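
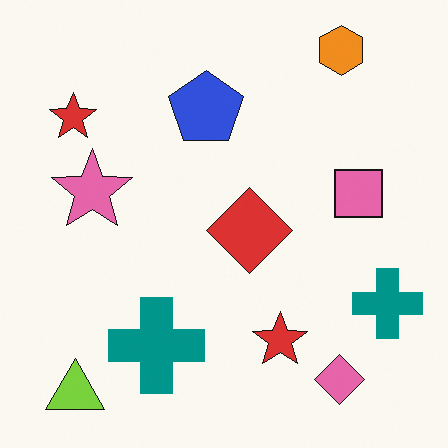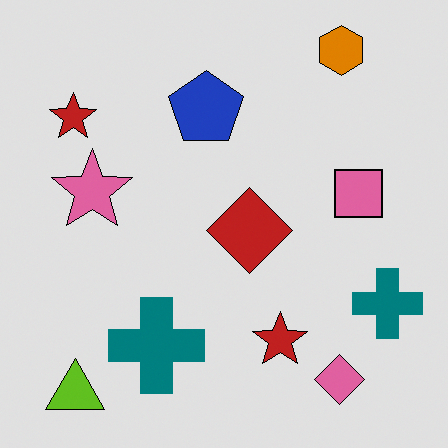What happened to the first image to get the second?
The transformation is: moderately posterized.

Each flat color has snapped to a coarser quantized level — most visibly, the near-white background has dropped to a flat grey.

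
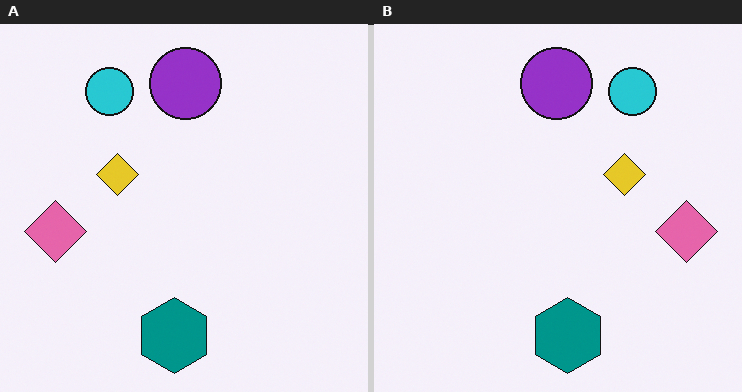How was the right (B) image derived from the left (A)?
The transformation is: flipped horizontally (left ↔ right).

The pink diamond is in the left of the left (A) image and the right of the right (B) — shapes on opposite sides of the vertical midline have swapped in a mirror flip.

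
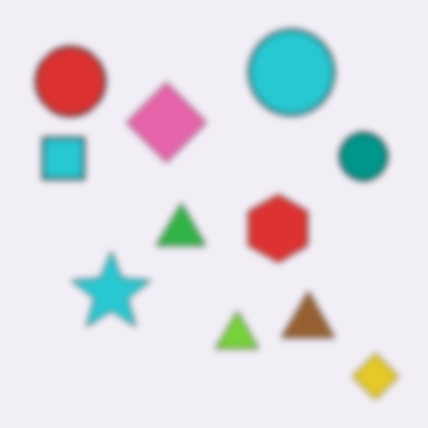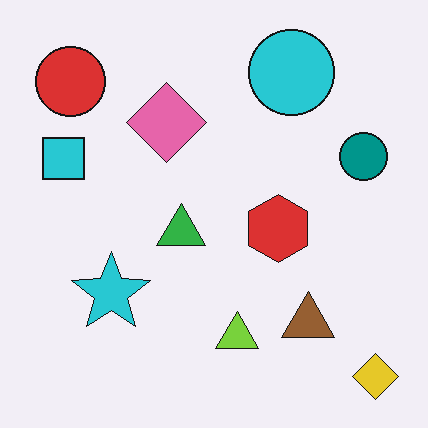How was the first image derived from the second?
This is the original image noticeably gaussian-blurred.

Shape edges and outlines are uniformly softened across the whole image.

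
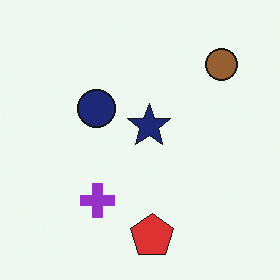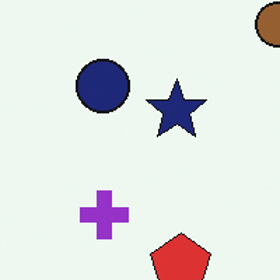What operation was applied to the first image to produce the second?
This is the original image cropped slightly and scaled back up.

The visible shapes are larger and the field of view is narrower; shapes near the original edges may be partly or wholly outside the frame — a crop-and-rescale.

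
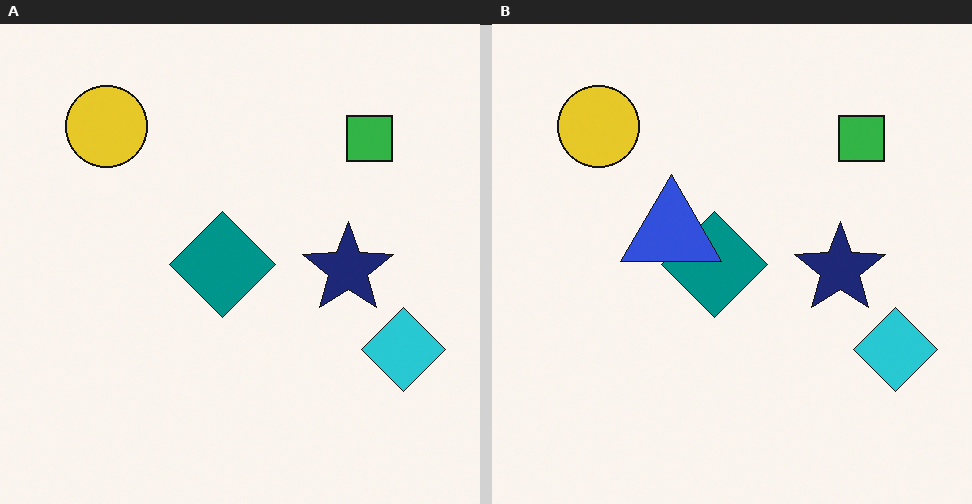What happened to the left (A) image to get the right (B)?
This is the original image overlaid with an additional blue triangle.

A blue triangle appears in the right (B) image that is absent from the left (A).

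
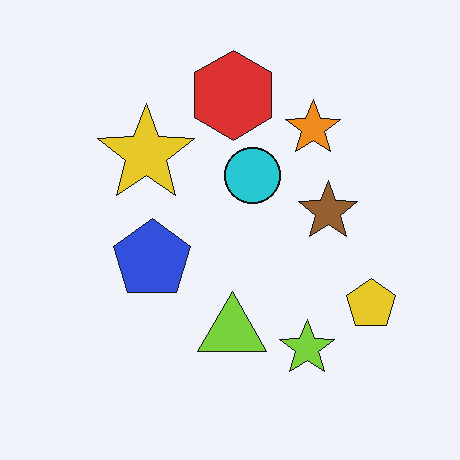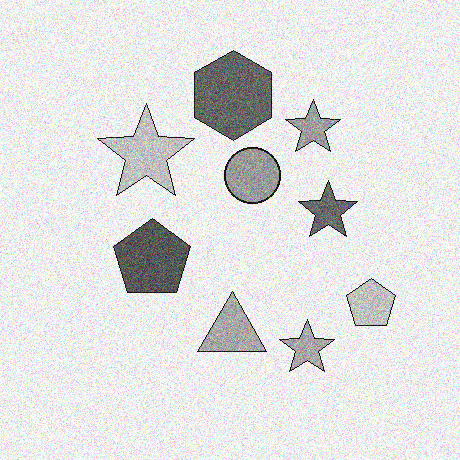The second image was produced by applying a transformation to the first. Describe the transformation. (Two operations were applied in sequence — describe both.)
The second image is the first converted to grayscale, then degraded with visible gaussian noise.

All color is removed — every shape is now a shade of grey. Random speckle covers the whole image, including the flat background.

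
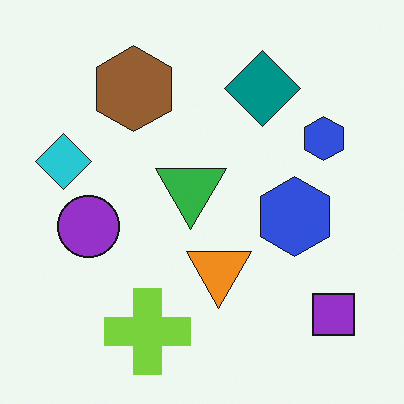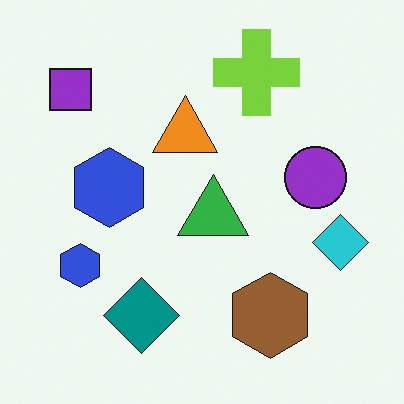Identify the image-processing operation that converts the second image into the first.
The first image is the second rotated 180°.

The purple square sits in the top-left of the second image and the bottom-right of the first — consistent with a whole-image 180° rotation.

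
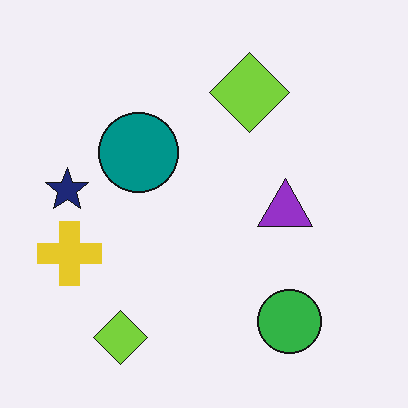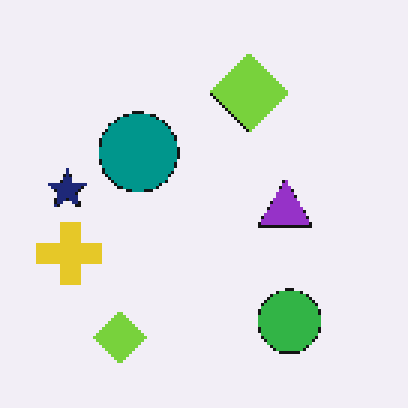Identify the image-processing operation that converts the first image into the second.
It was lightly pixelated (a mild mosaic effect).

Shapes are reduced to large square blocks; fine edges and outlines are lost — a downscale-then-upscale (mosaic) effect.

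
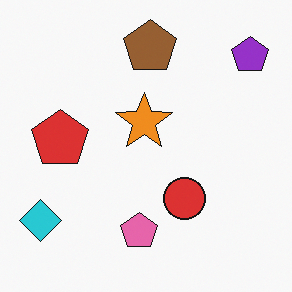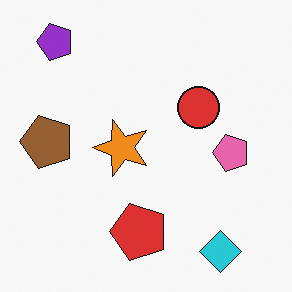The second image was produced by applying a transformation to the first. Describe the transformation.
Rotated 90° counter-clockwise.

The purple pentagon sits in the top-right of the first image and the top-left of the second — consistent with a whole-image 90° counter-clockwise rotation.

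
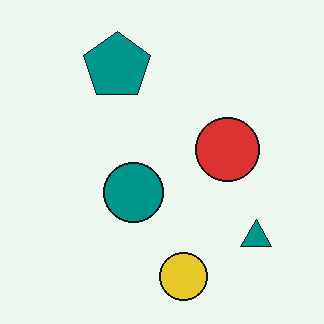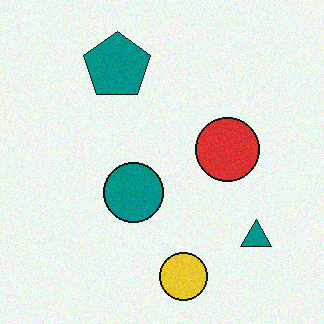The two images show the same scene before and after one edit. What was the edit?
This is the original image degraded with light additive noise.

Random speckle covers the whole image, including the flat background.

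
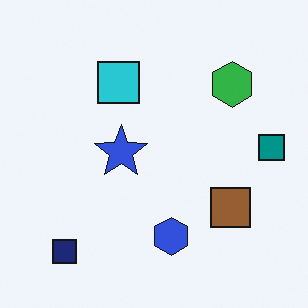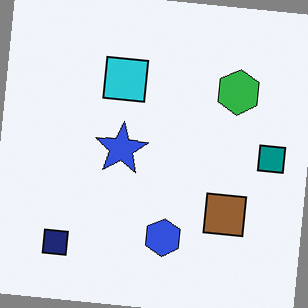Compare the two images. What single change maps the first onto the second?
It was rotated clockwise by a few degrees.

Every shape is tilted by the same angle and the image corners show triangular fill wedges — a whole-image rotation by a non-right angle.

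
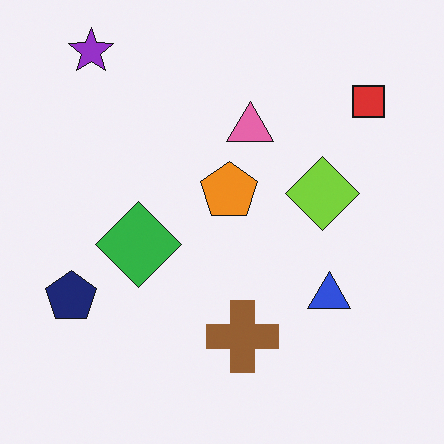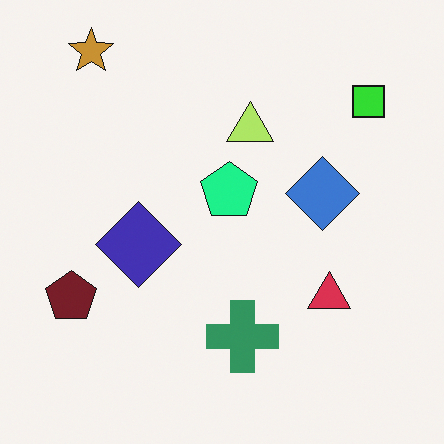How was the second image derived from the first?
The second image is the first hue-shifted by a moderate amount.

Every shape's color has rotated by the same amount around the hue wheel — a uniform hue shift.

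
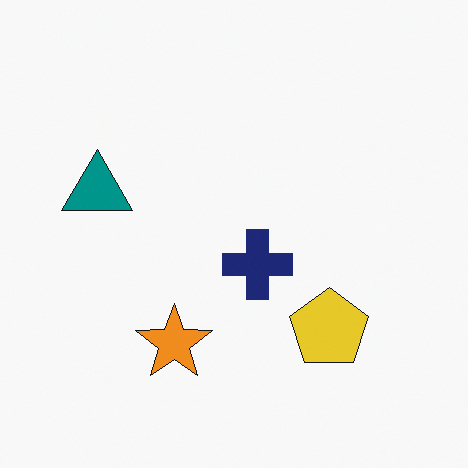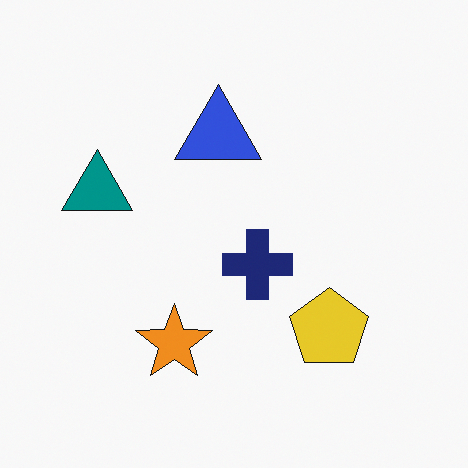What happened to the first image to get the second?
Overlaid with an additional blue triangle.

A blue triangle appears in the second image that is absent from the first.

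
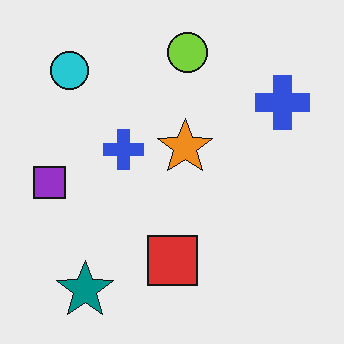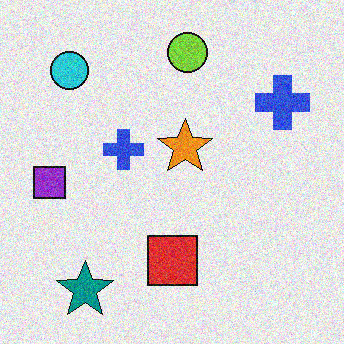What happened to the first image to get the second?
The second image is the first degraded with moderate additive noise.

Random speckle covers the whole image, including the flat background.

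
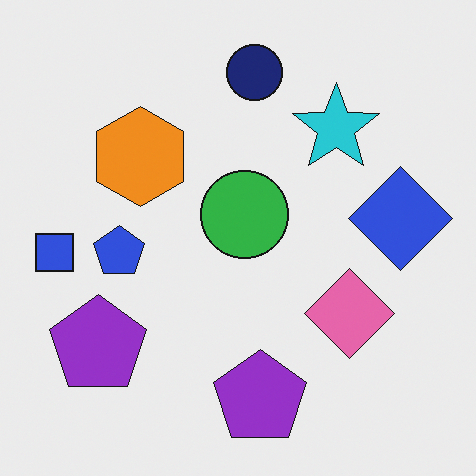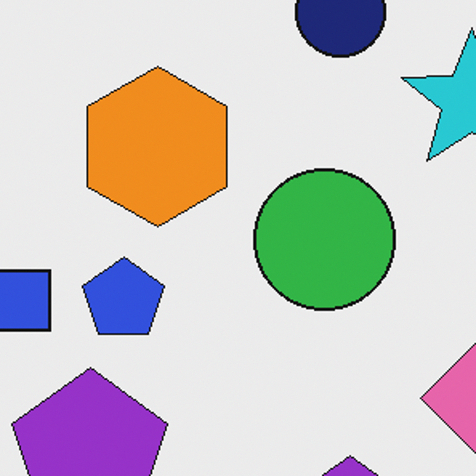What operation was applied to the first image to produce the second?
The second image is the first cropped to a modestly smaller region and rescaled.

The visible shapes are larger and the field of view is narrower; shapes near the original edges may be partly or wholly outside the frame — a crop-and-rescale.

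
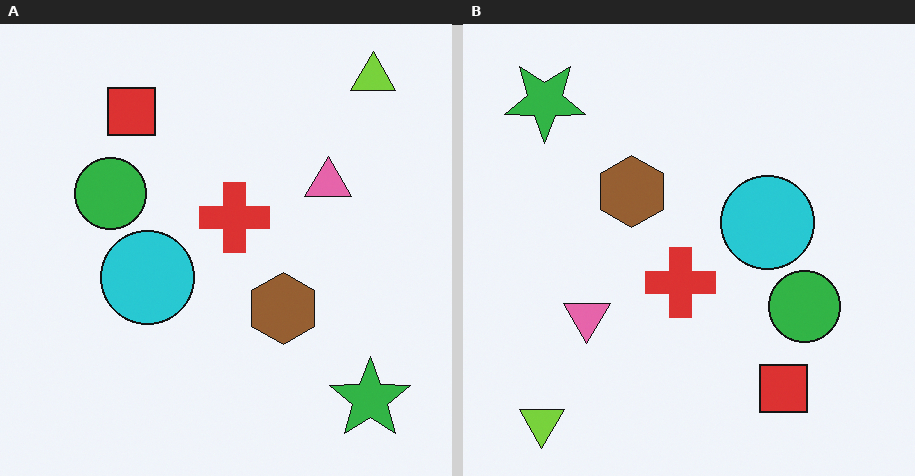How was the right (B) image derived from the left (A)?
The image was rotated 180°.

The lime triangle sits in the top-right of the left (A) image and the bottom-left of the right (B) — consistent with a whole-image 180° rotation.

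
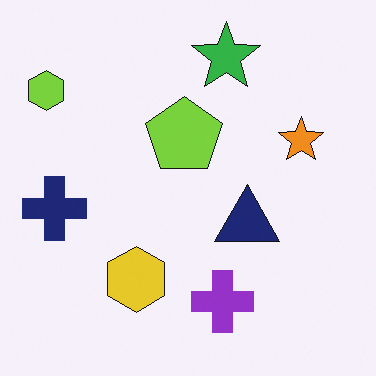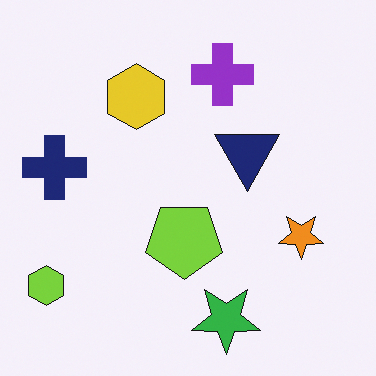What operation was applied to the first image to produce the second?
The transformation is: flipped vertically (top ↔ bottom).

The green star is in the top of the first image and the bottom of the second — shapes on opposite sides of the horizontal midline have swapped in a mirror flip.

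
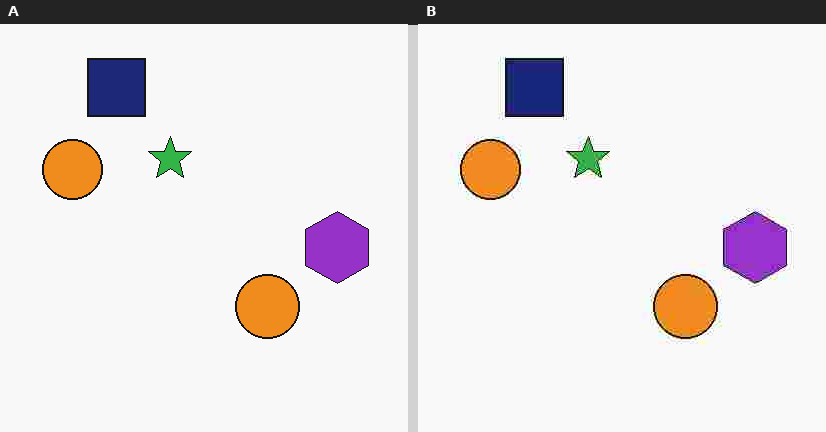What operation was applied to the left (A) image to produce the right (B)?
This is the original image degraded with heavy JPEG compression.

Blocky 8×8 compression artifacts appear around shape edges and the flat background shows ringing — characteristic JPEG degradation.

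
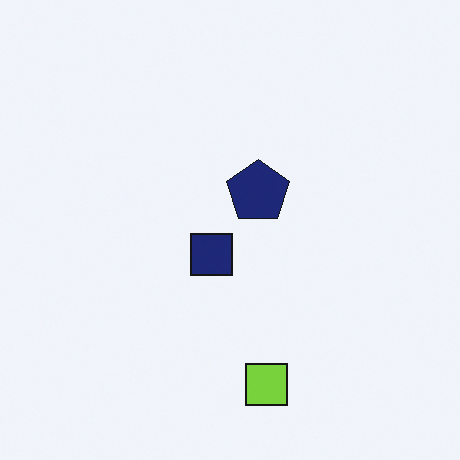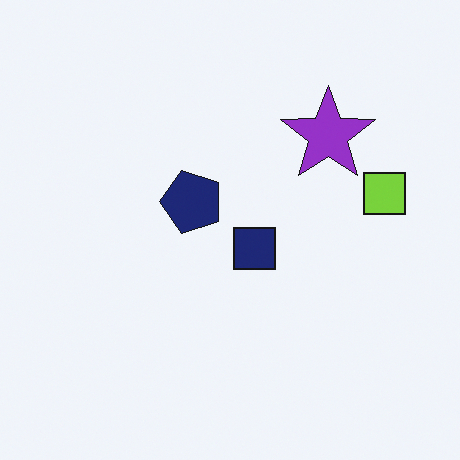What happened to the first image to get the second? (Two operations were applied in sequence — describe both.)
The transformation is: rotated 90° counter-clockwise, then overlaid with an additional purple star.

The lime square sits in the bottom of the first image and the right of the second — consistent with a whole-image 90° counter-clockwise rotation. A purple star appears in the second image that is absent from the first.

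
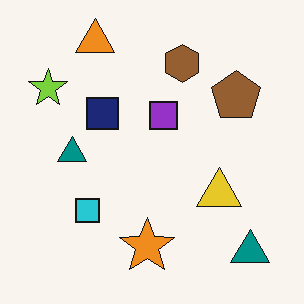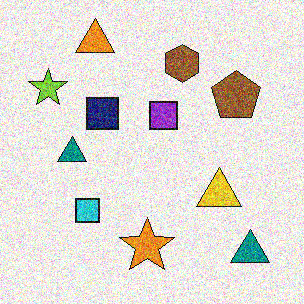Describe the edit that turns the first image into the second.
The image was degraded with heavy additive noise.

Random speckle covers the whole image, including the flat background.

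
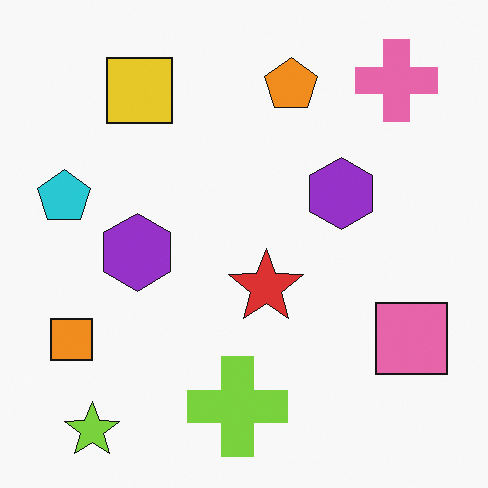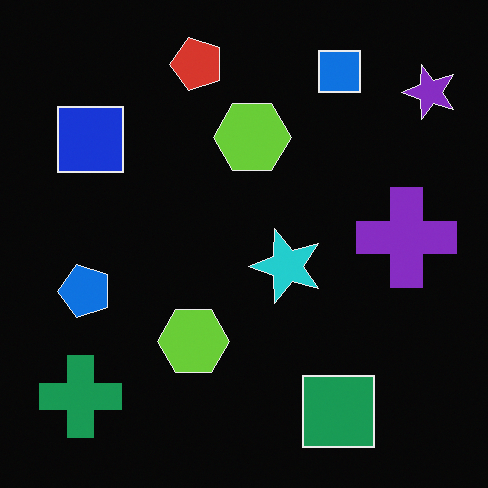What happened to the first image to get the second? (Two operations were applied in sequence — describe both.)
Transposed (reflected across the top-left ↔ bottom-right diagonal), then color-inverted (negative).

Shapes have swapped their row and column positions — what was in the top-right is now in the bottom-left — a diagonal reflection. The light background has become dark and every shape's color is its complement — a photographic negative.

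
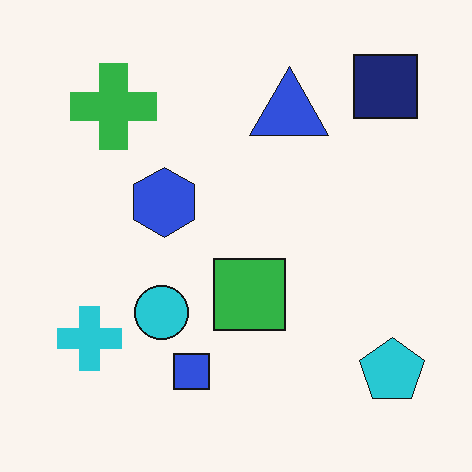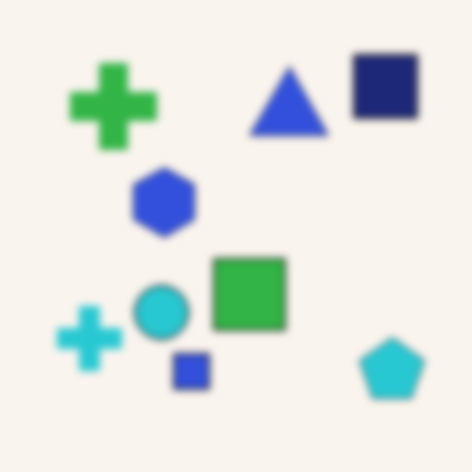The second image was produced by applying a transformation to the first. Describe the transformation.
This is the original image moderately blurred.

Shape edges and outlines are uniformly softened across the whole image.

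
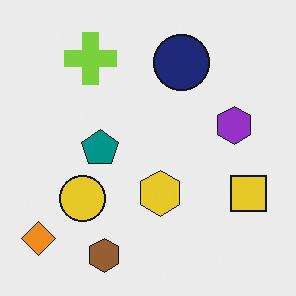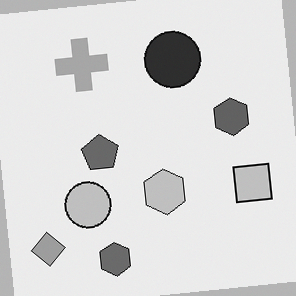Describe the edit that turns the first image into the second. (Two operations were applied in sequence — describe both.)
This is the original image rotated counter-clockwise by a slight angle, then converted to grayscale.

Every shape is tilted by the same angle and the image corners show triangular fill wedges — a whole-image rotation by a non-right angle. All color is removed — every shape is now a shade of grey.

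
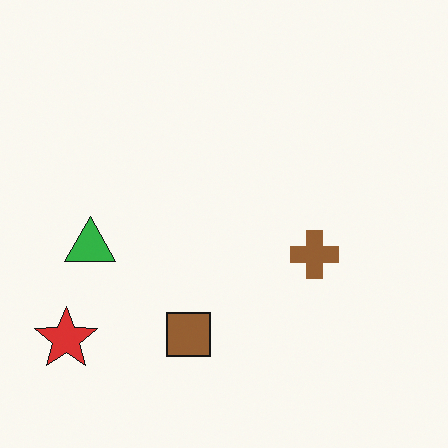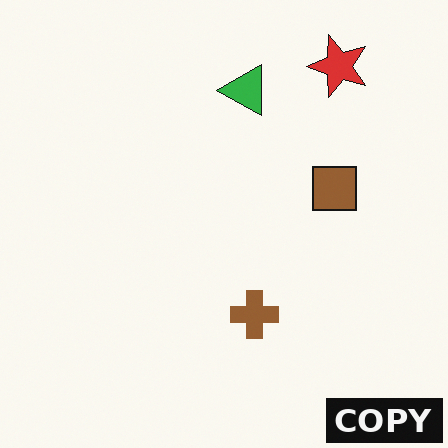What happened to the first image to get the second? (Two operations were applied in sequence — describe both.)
The transformation is: transposed (reflected across the top-left ↔ bottom-right diagonal), then watermarked with the text "COPY" in the lower-right corner.

Shapes have swapped their row and column positions — what was in the top-right is now in the bottom-left — a diagonal reflection. A dark label reading "COPY" appears in the lower-right corner.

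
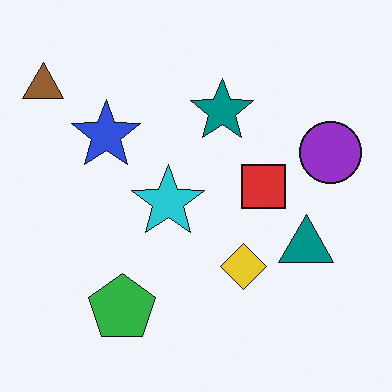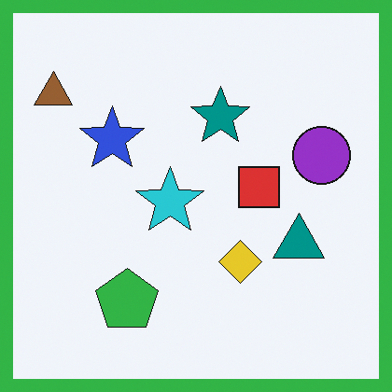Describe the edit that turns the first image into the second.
The transformation is: framed with a green border.

A solid green frame runs around the edge of the second image, with the content slightly shrunk inside it.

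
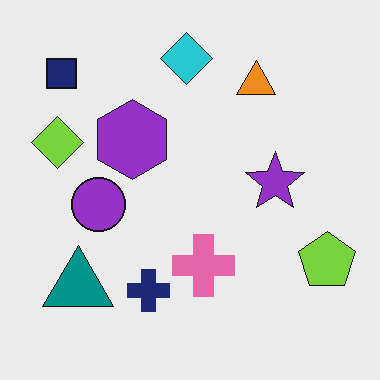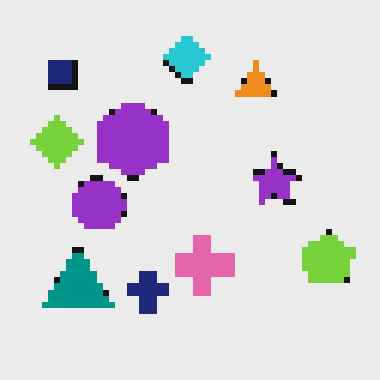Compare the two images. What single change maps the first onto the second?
This is the original image pixelated into visible square blocks.

Shapes are reduced to large square blocks; fine edges and outlines are lost — a downscale-then-upscale (mosaic) effect.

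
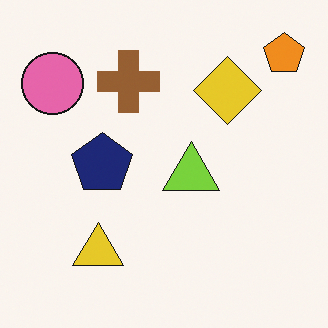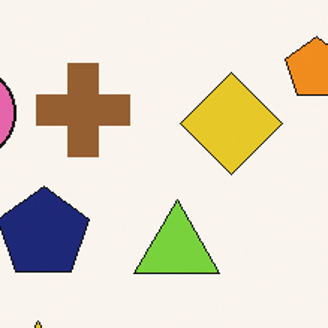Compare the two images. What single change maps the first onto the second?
The transformation is: cropped slightly and scaled back up.

The visible shapes are larger and the field of view is narrower; shapes near the original edges may be partly or wholly outside the frame — a crop-and-rescale.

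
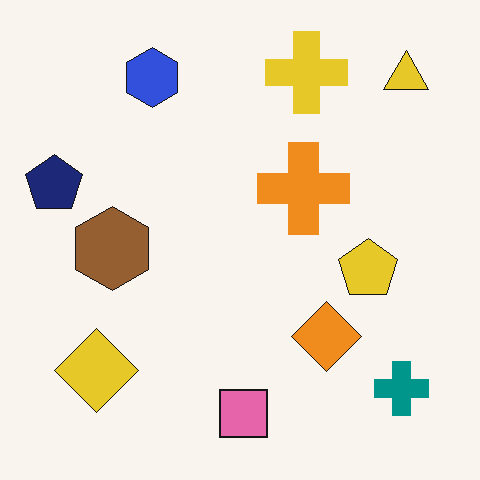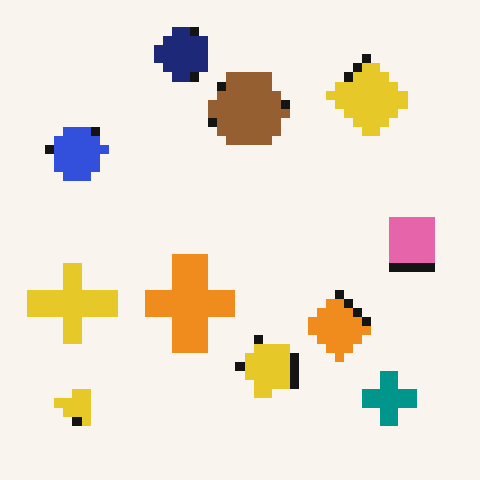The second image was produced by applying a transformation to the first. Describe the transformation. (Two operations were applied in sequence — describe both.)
It was transposed (reflected across the top-left ↔ bottom-right diagonal), then coarsely pixelated.

Shapes have swapped their row and column positions — what was in the top-right is now in the bottom-left — a diagonal reflection. Shapes are reduced to large square blocks; fine edges and outlines are lost — a downscale-then-upscale (mosaic) effect.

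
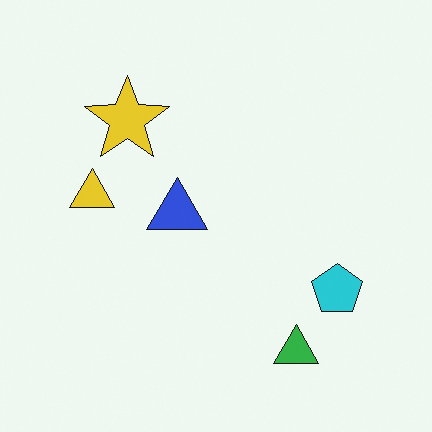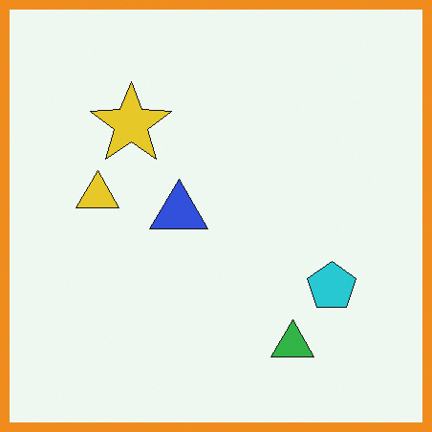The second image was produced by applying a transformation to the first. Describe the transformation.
The transformation is: framed with a orange border.

A solid orange frame runs around the edge of the second image, with the content slightly shrunk inside it.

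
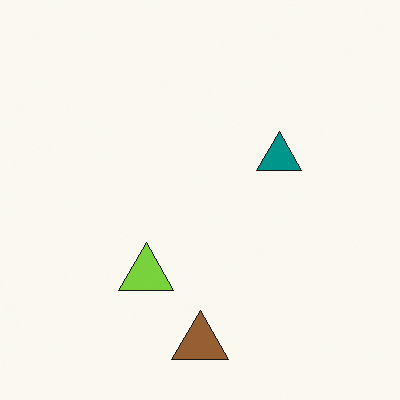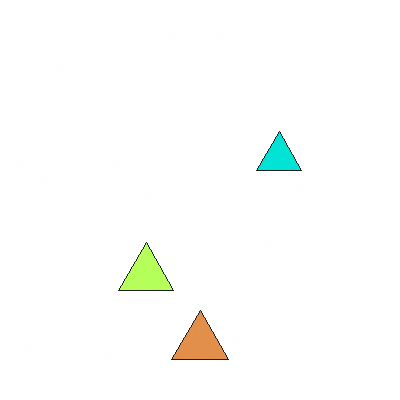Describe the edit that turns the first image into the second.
Brightened a lot.

Every pixel — background and shapes alike — is uniformly brightened.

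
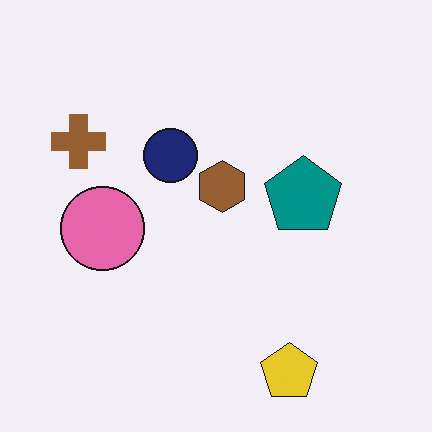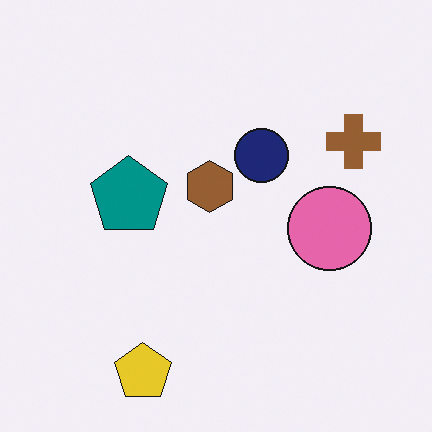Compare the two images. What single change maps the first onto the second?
It was flipped horizontally (left ↔ right).

The brown cross is in the top-left of the first image and the top-right of the second — shapes on opposite sides of the vertical midline have swapped in a mirror flip.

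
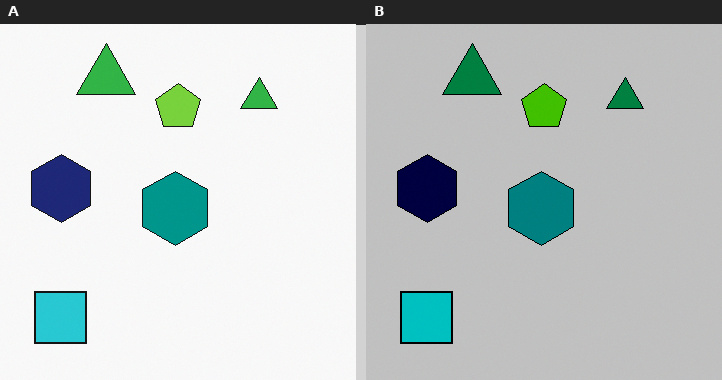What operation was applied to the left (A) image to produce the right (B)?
The right (B) image is the left (A) aggressively posterized.

Each flat color has snapped to a coarser quantized level — most visibly, the near-white background has dropped to a flat grey.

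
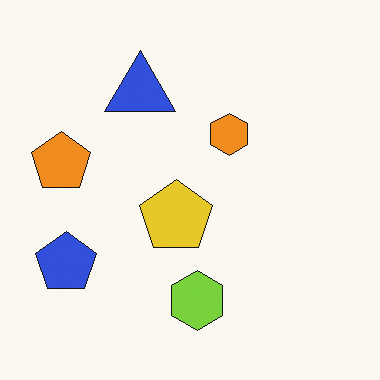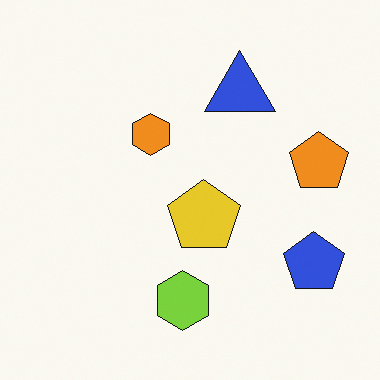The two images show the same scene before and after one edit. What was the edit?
The transformation is: flipped horizontally (left ↔ right).

The orange pentagon is in the left of the first image and the right of the second — shapes on opposite sides of the vertical midline have swapped in a mirror flip.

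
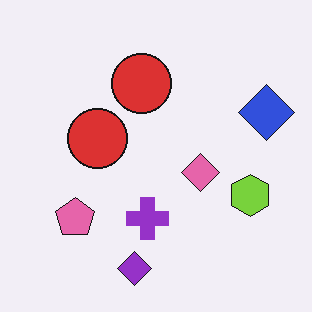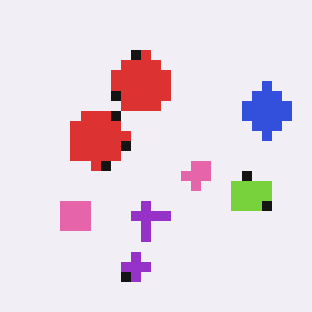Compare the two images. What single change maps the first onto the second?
The image was heavily pixelated into large blocks.

Shapes are reduced to large square blocks; fine edges and outlines are lost — a downscale-then-upscale (mosaic) effect.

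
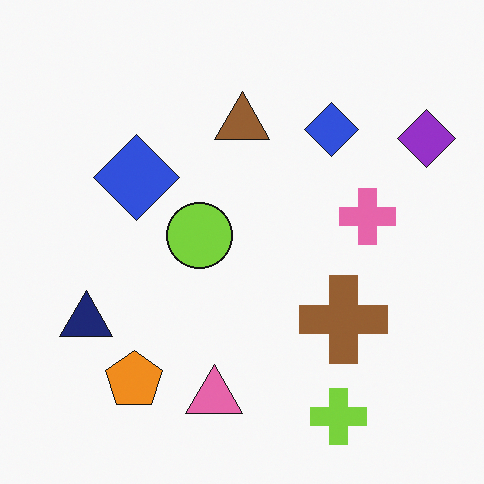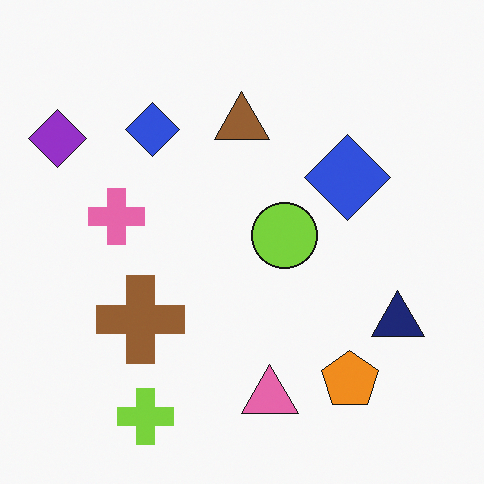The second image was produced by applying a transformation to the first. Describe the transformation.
The image was flipped horizontally (left ↔ right).

The purple diamond is in the top-right of the first image and the top-left of the second — shapes on opposite sides of the vertical midline have swapped in a mirror flip.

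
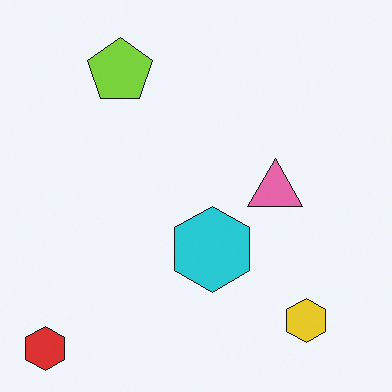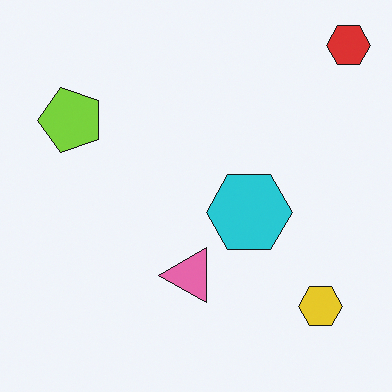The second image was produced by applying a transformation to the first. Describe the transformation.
Transposed (reflected across the top-left ↔ bottom-right diagonal).

Shapes have swapped their row and column positions — what was in the top-right is now in the bottom-left — a diagonal reflection.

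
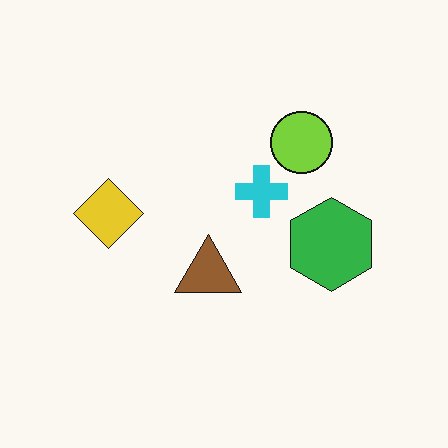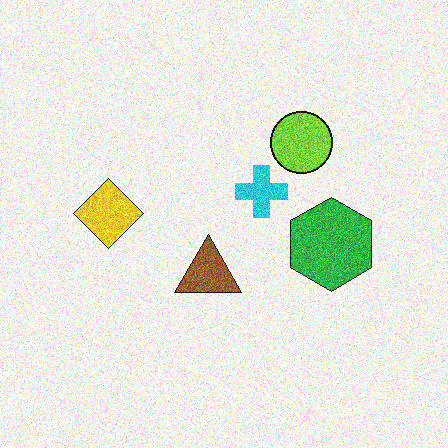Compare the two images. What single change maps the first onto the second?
The second image is the first degraded with visible gaussian noise.

Random speckle covers the whole image, including the flat background.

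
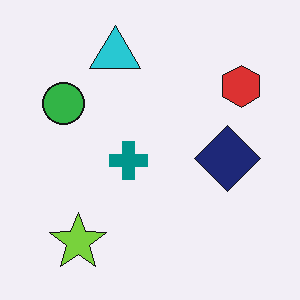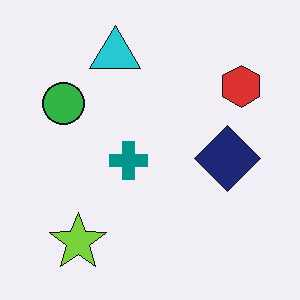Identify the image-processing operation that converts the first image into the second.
This is the original image JPEG-compressed with visible artifacts.

Blocky 8×8 compression artifacts appear around shape edges and the flat background shows ringing — characteristic JPEG degradation.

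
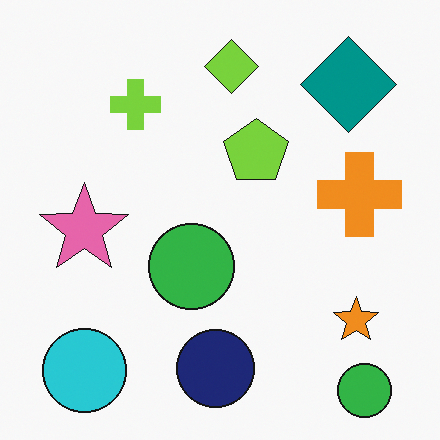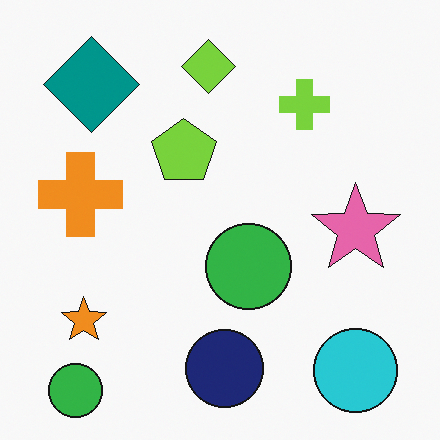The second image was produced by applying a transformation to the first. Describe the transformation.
Flipped horizontally (left ↔ right).

The orange cross is in the right of the first image and the left of the second — shapes on opposite sides of the vertical midline have swapped in a mirror flip.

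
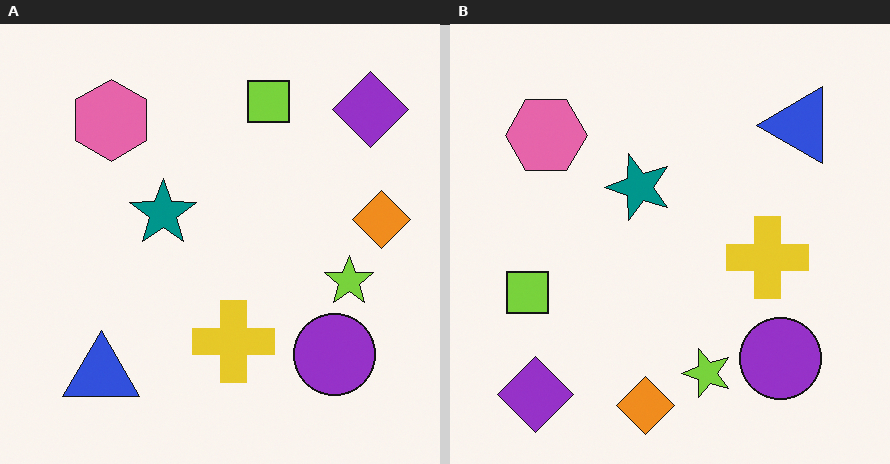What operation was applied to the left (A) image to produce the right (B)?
Transposed (reflected across the top-left ↔ bottom-right diagonal).

Shapes have swapped their row and column positions — what was in the top-right is now in the bottom-left — a diagonal reflection.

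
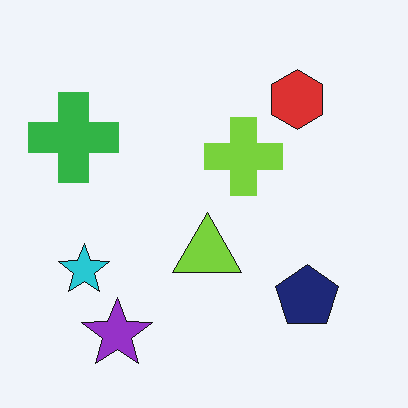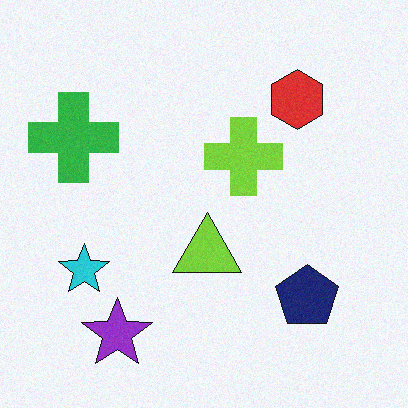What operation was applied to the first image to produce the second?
The image was degraded with a light layer of grain.

Random speckle covers the whole image, including the flat background.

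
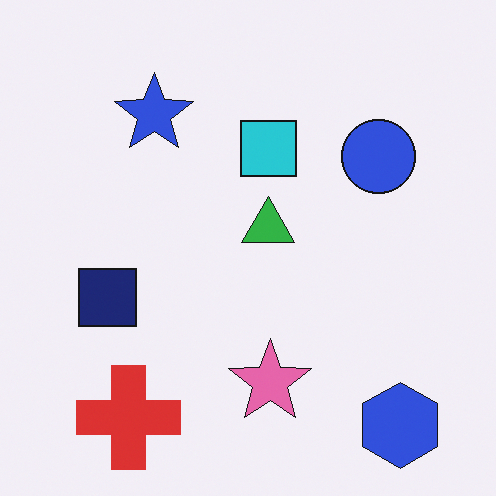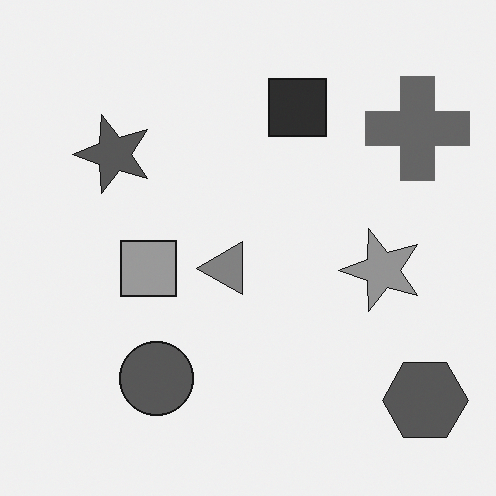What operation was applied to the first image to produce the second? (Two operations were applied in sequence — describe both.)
It was transposed (reflected across the top-left ↔ bottom-right diagonal), then converted to grayscale.

Shapes have swapped their row and column positions — what was in the top-right is now in the bottom-left — a diagonal reflection. All color is removed — every shape is now a shade of grey.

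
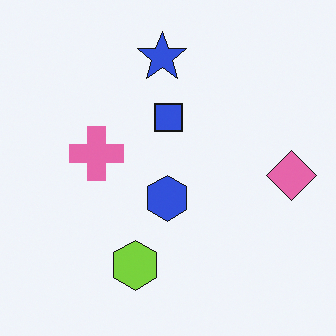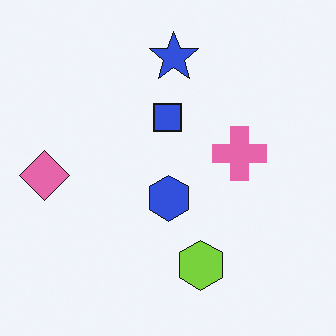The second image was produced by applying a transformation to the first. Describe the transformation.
Flipped horizontally (left ↔ right).

The pink diamond is in the right of the first image and the left of the second — shapes on opposite sides of the vertical midline have swapped in a mirror flip.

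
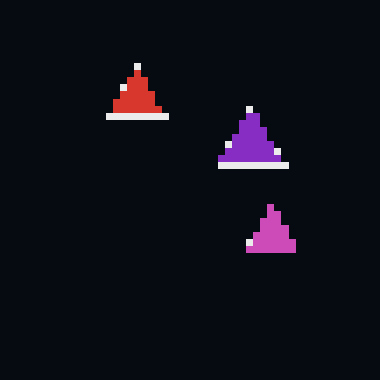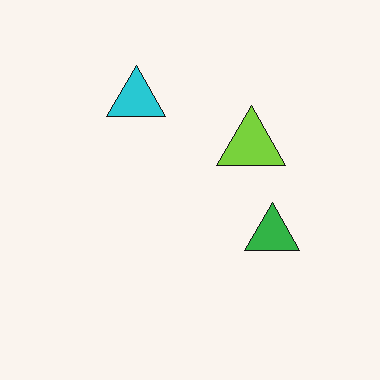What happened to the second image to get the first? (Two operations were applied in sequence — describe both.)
The transformation is: moderately pixelated, then color-inverted (negative).

Shapes are reduced to large square blocks; fine edges and outlines are lost — a downscale-then-upscale (mosaic) effect. The light background has become dark and every shape's color is its complement — a photographic negative.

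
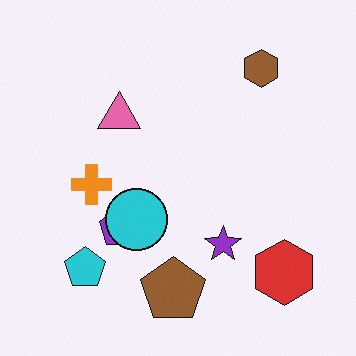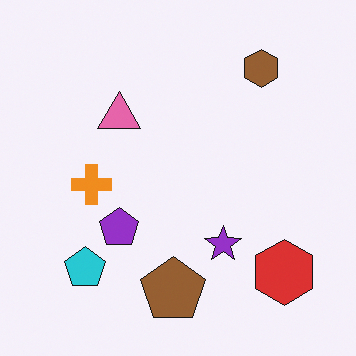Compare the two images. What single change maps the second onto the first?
It was overlaid with an additional cyan circle.

A cyan circle appears in the first image that is absent from the second.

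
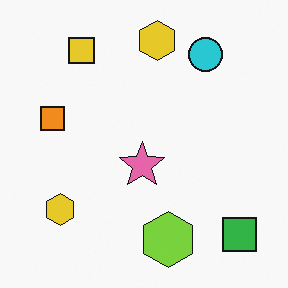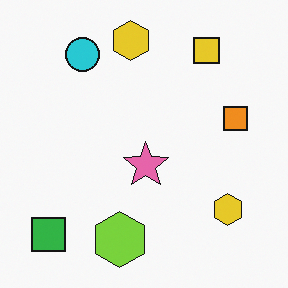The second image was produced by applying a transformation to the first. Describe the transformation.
The image was flipped horizontally (left ↔ right).

The green square is in the bottom-right of the first image and the bottom-left of the second — shapes on opposite sides of the vertical midline have swapped in a mirror flip.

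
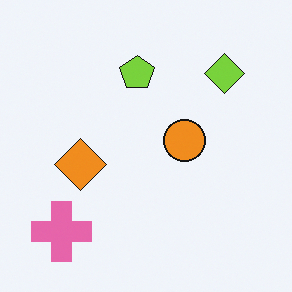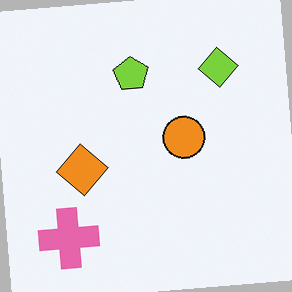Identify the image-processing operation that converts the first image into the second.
This is the original image rotated counter-clockwise by a few degrees.

Every shape is tilted by the same angle and the image corners show triangular fill wedges — a whole-image rotation by a non-right angle.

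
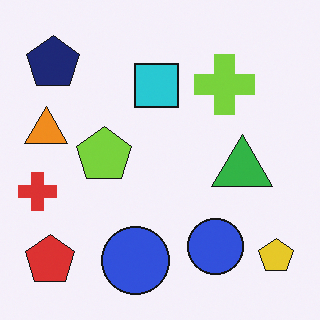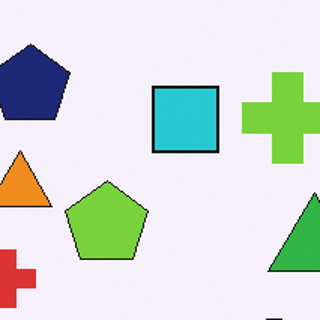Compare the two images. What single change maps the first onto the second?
The second image is the first cropped slightly and scaled back up.

The visible shapes are larger and the field of view is narrower; shapes near the original edges may be partly or wholly outside the frame — a crop-and-rescale.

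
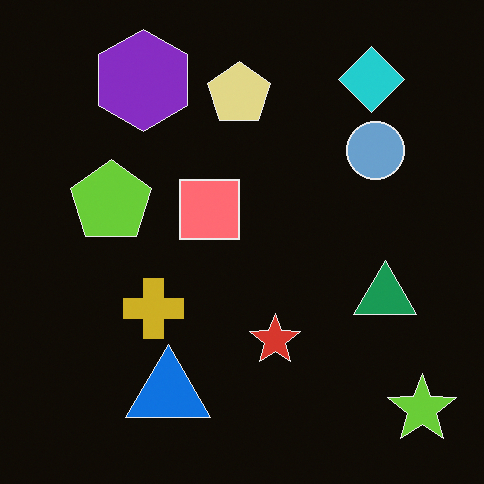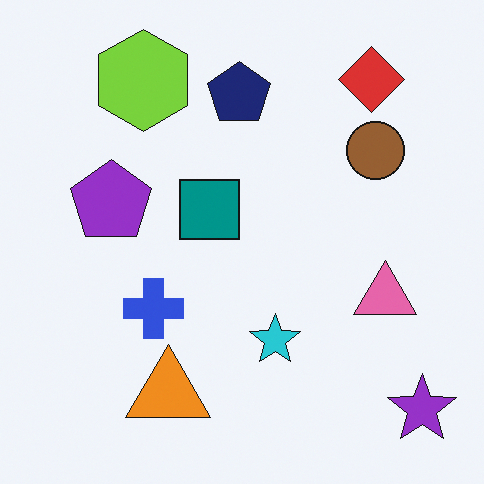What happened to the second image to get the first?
The transformation is: color-inverted (negative).

The light background has become dark and every shape's color is its complement — a photographic negative.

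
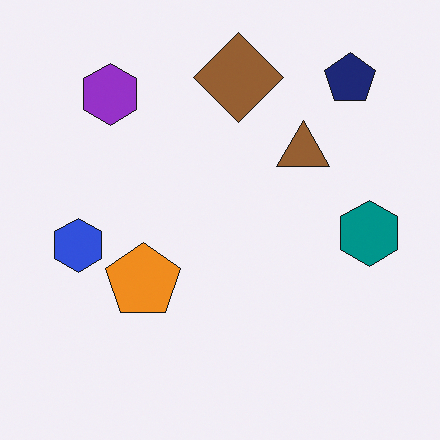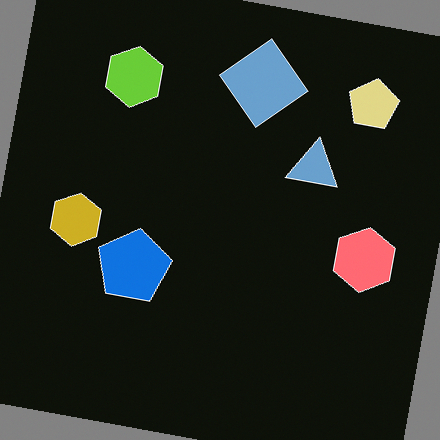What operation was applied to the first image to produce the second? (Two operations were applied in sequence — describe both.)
This is the original image color-inverted (negative), then rotated clockwise by a slight angle.

The light background has become dark and every shape's color is its complement — a photographic negative. Every shape is tilted by the same angle and the image corners show triangular fill wedges — a whole-image rotation by a non-right angle.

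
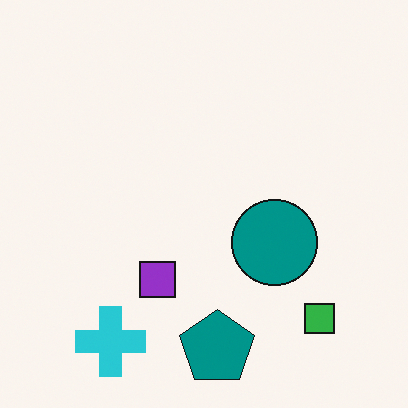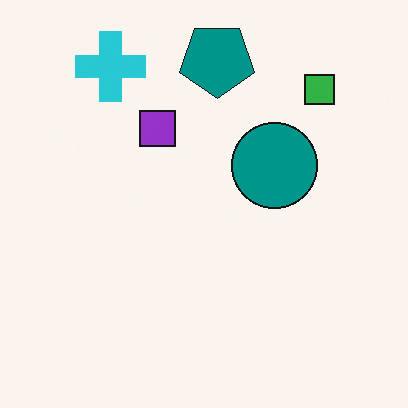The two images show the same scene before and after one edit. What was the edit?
The transformation is: flipped vertically (top ↔ bottom).

The teal pentagon is in the bottom of the first image and the top of the second — shapes on opposite sides of the horizontal midline have swapped in a mirror flip.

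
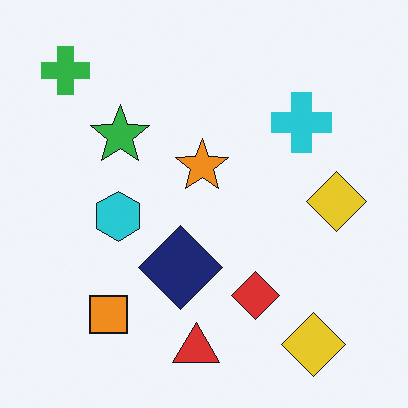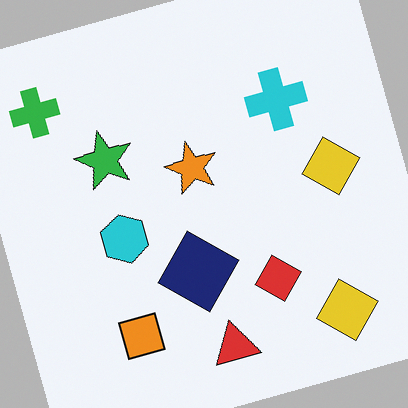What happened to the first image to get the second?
The image was rotated counter-clockwise by a moderate amount.

Every shape is tilted by the same angle and the image corners show triangular fill wedges — a whole-image rotation by a non-right angle.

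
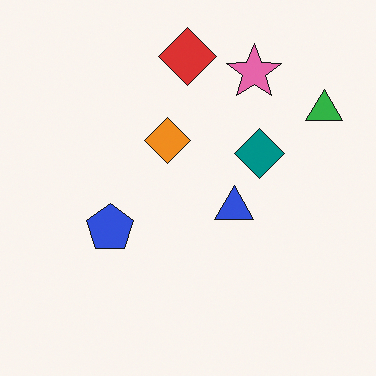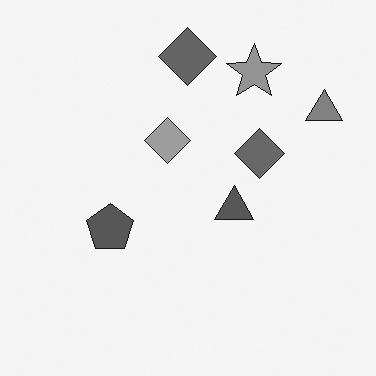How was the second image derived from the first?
Converted to grayscale.

All color is removed — every shape is now a shade of grey.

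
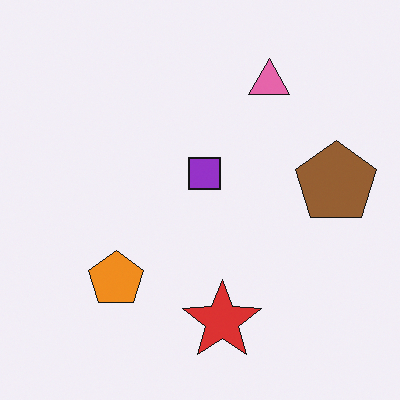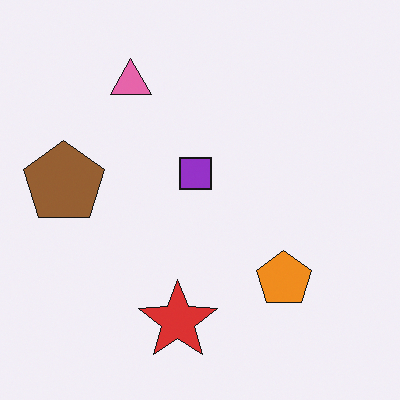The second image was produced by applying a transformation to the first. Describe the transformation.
Flipped horizontally (left ↔ right).

The brown pentagon is in the right of the first image and the left of the second — shapes on opposite sides of the vertical midline have swapped in a mirror flip.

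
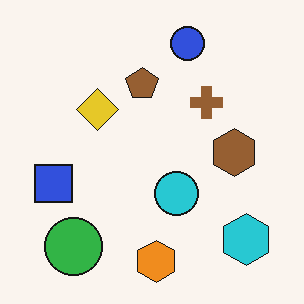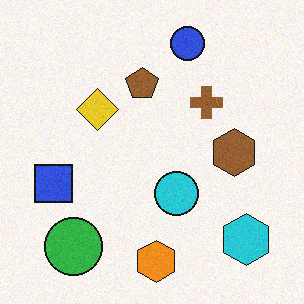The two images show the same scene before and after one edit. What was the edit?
The image was degraded with light additive noise.

Random speckle covers the whole image, including the flat background.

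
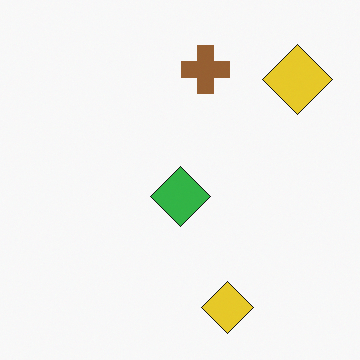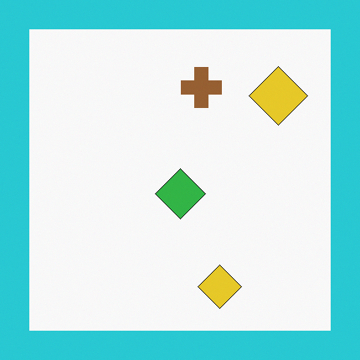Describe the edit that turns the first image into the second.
The image was framed with a cyan border.

A solid cyan frame runs around the edge of the second image, with the content slightly shrunk inside it.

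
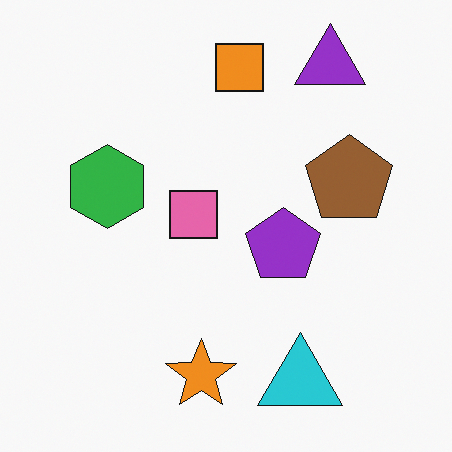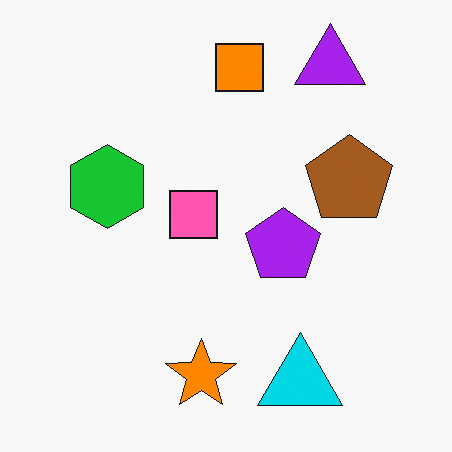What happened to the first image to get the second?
This is the original image slightly oversaturated.

All colors are more vivid — a global saturation change.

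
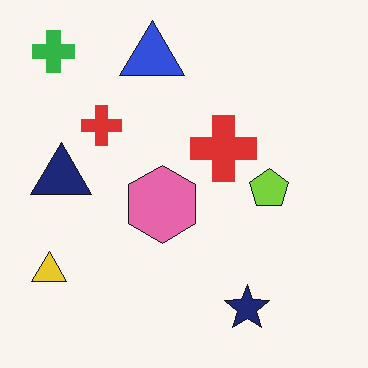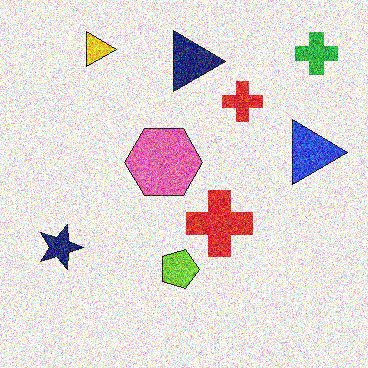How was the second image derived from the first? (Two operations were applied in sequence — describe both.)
Rotated 90° clockwise, then degraded with heavy additive noise.

The green cross sits in the top-left of the first image and the top-right of the second — consistent with a whole-image 90° clockwise rotation. Random speckle covers the whole image, including the flat background.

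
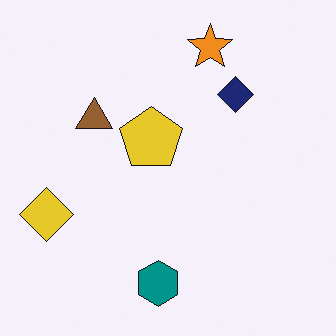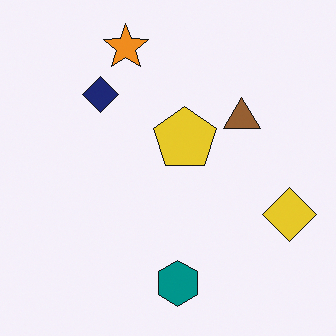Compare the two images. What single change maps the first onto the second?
The image was flipped horizontally (left ↔ right).

The yellow diamond is in the left of the first image and the right of the second — shapes on opposite sides of the vertical midline have swapped in a mirror flip.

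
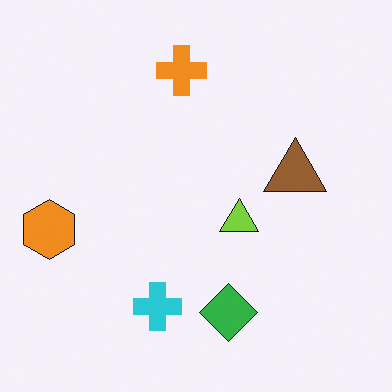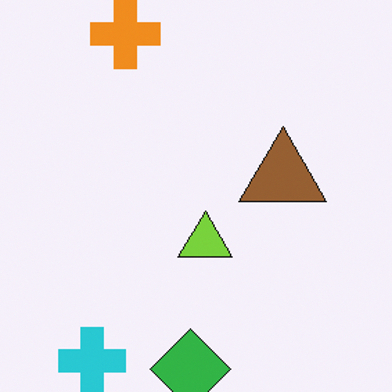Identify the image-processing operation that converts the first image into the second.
Cropped to a modestly smaller region and rescaled.

The visible shapes are larger and the field of view is narrower; shapes near the original edges may be partly or wholly outside the frame — a crop-and-rescale.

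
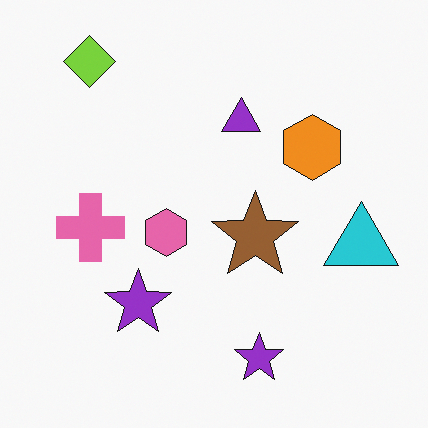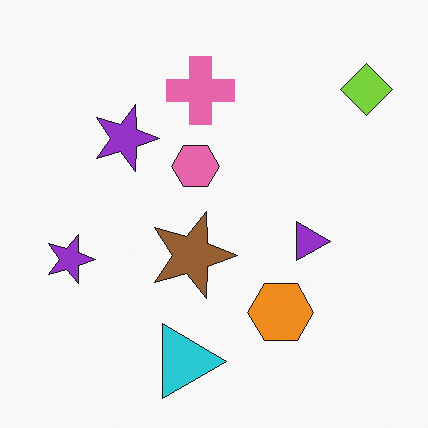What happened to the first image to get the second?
The second image is the first rotated 90° clockwise.

The lime diamond sits in the top-left of the first image and the top-right of the second — consistent with a whole-image 90° clockwise rotation.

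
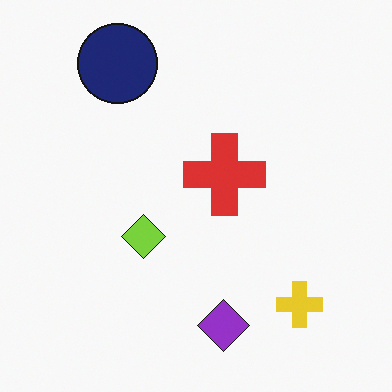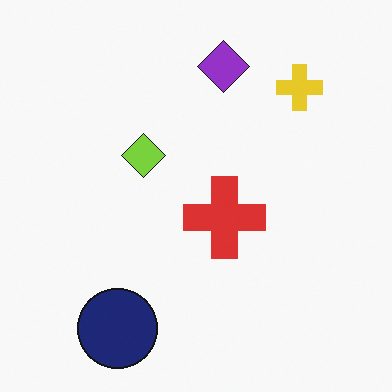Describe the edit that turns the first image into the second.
It was flipped vertically (top ↔ bottom).

The navy circle is in the top-left of the first image and the bottom-left of the second — shapes on opposite sides of the horizontal midline have swapped in a mirror flip.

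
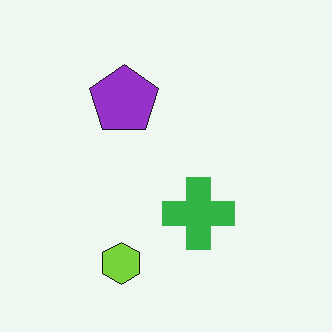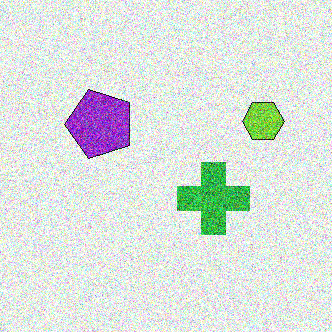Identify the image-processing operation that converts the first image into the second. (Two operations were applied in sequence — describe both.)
The image was degraded with strong gaussian noise, then transposed (reflected across the top-left ↔ bottom-right diagonal).

Random speckle covers the whole image, including the flat background. Shapes have swapped their row and column positions — what was in the top-right is now in the bottom-left — a diagonal reflection.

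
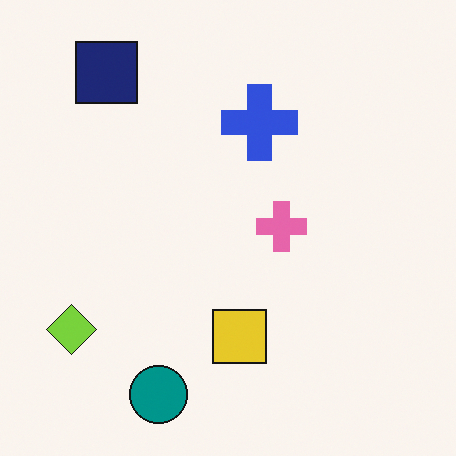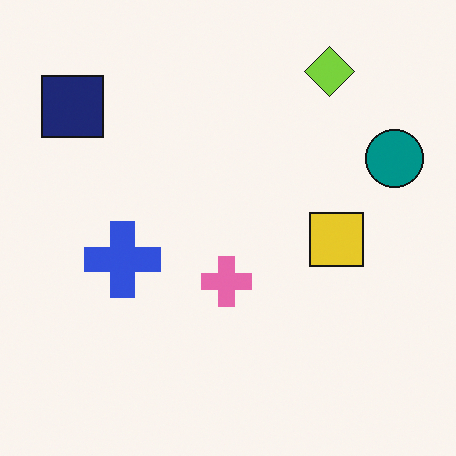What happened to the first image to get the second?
It was transposed (reflected across the top-left ↔ bottom-right diagonal).

Shapes have swapped their row and column positions — what was in the top-right is now in the bottom-left — a diagonal reflection.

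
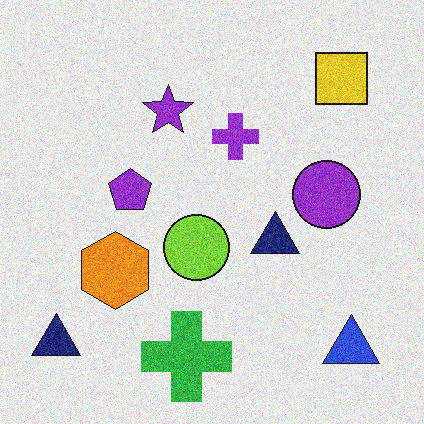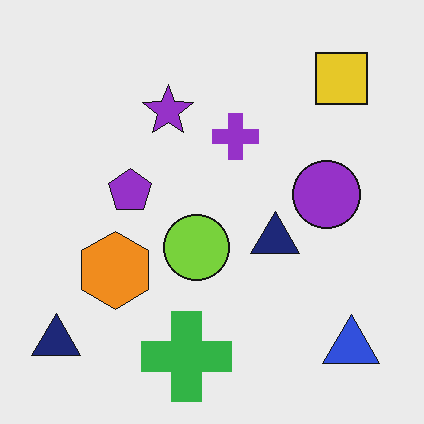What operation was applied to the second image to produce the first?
The image was degraded with moderate additive noise.

Random speckle covers the whole image, including the flat background.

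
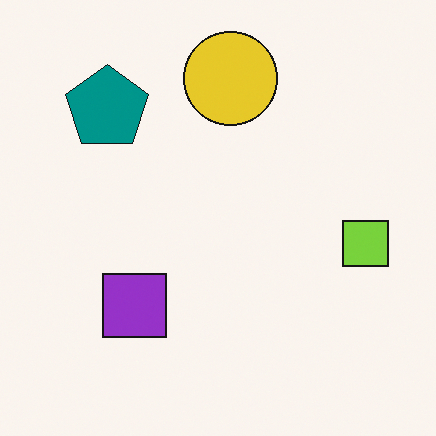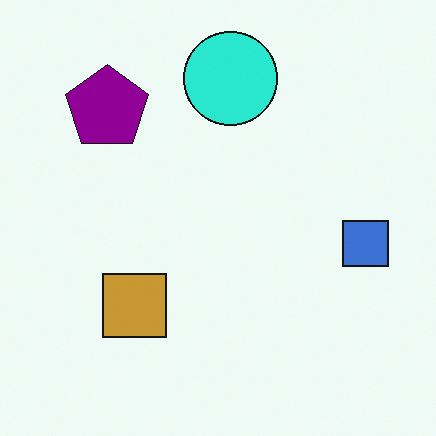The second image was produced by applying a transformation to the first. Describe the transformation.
This is the original image hue-shifted through roughly a third of the color wheel.

Every shape's color has rotated by the same amount around the hue wheel — a uniform hue shift.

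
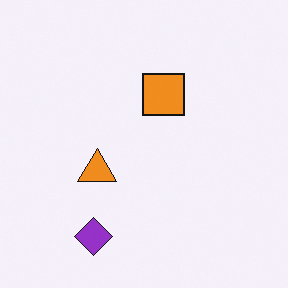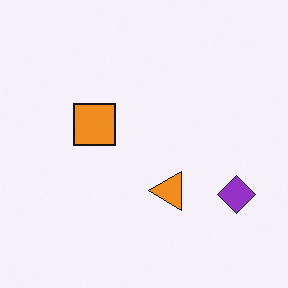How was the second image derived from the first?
The transformation is: rotated 90° counter-clockwise.

The purple diamond sits in the bottom-left of the first image and the bottom-right of the second — consistent with a whole-image 90° counter-clockwise rotation.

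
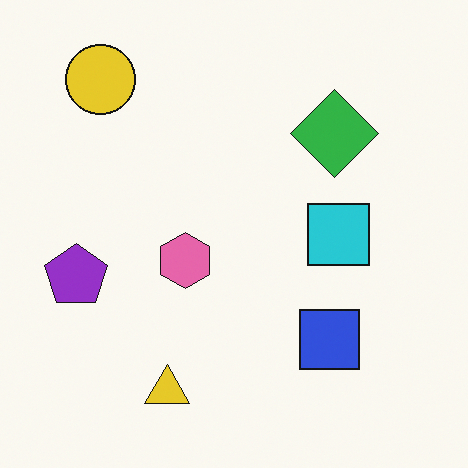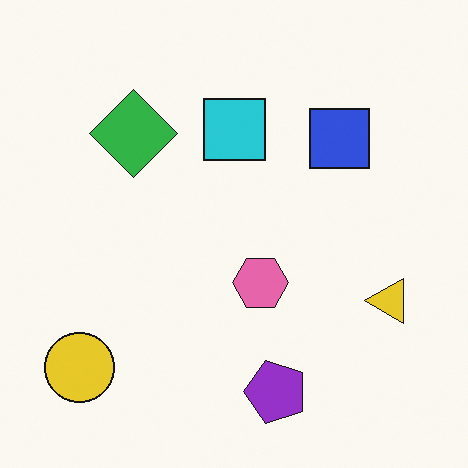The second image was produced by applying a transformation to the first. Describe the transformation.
The image was rotated 90° counter-clockwise.

The yellow circle sits in the top-left of the first image and the bottom-left of the second — consistent with a whole-image 90° counter-clockwise rotation.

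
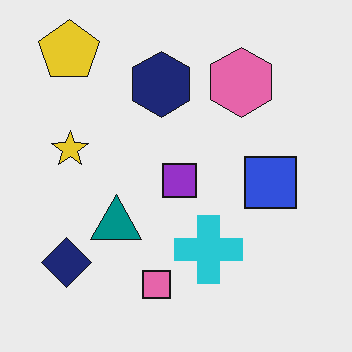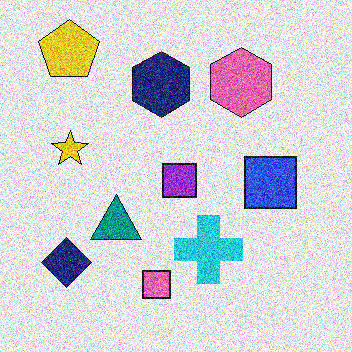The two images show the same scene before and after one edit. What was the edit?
The second image is the first degraded with heavy additive noise.

Random speckle covers the whole image, including the flat background.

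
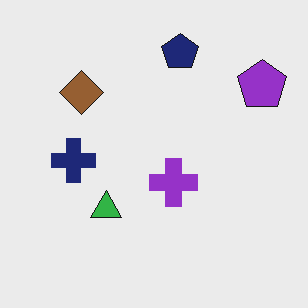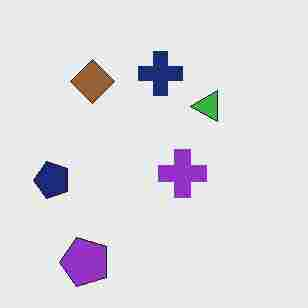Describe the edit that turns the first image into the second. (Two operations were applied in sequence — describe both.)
The second image is the first transposed (reflected across the top-left ↔ bottom-right diagonal), then heavily JPEG-compressed with obvious blocking artifacts.

Shapes have swapped their row and column positions — what was in the top-right is now in the bottom-left — a diagonal reflection. Blocky 8×8 compression artifacts appear around shape edges and the flat background shows ringing — characteristic JPEG degradation.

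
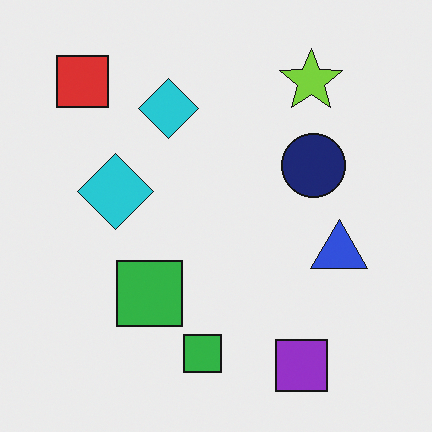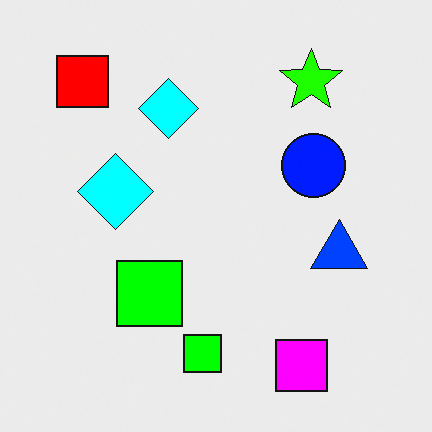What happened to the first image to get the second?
The transformation is: made much more vivid (saturation change).

All colors are more vivid — a global saturation change.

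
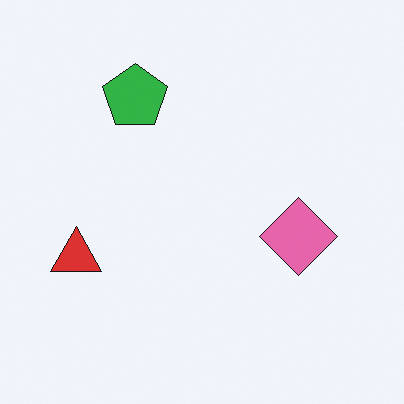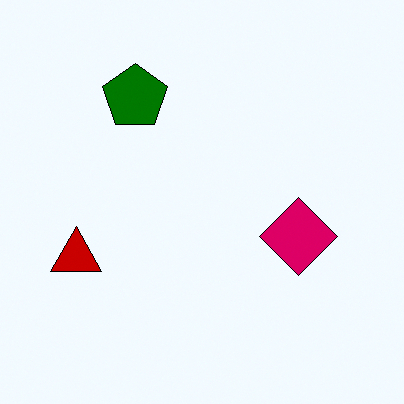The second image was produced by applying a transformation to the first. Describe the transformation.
It was given much higher contrast.

Tones are pushed away from mid-grey across the whole image — a global contrast change.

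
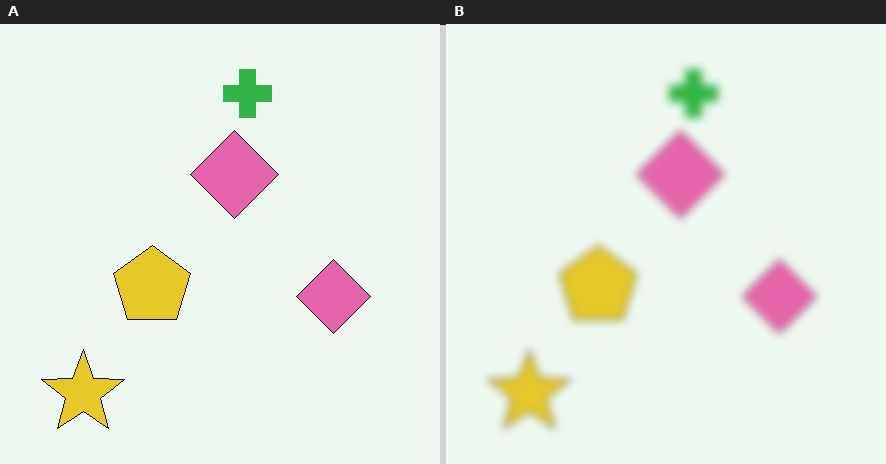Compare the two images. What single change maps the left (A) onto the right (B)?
Moderately blurred.

Shape edges and outlines are uniformly softened across the whole image.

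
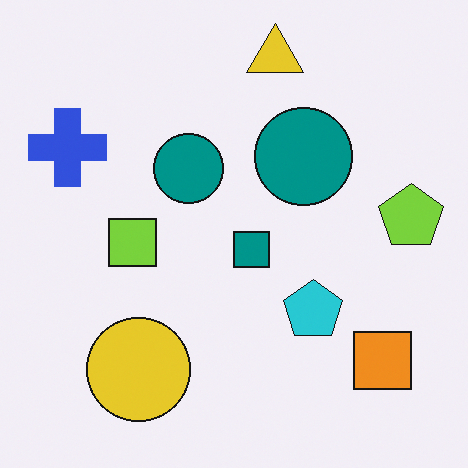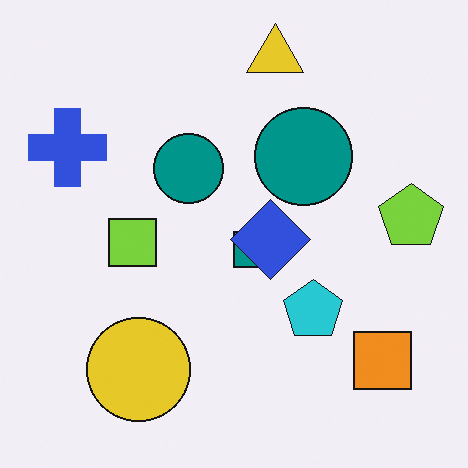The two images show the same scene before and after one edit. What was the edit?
The second image is the first overlaid with an additional blue diamond.

A blue diamond appears in the second image that is absent from the first.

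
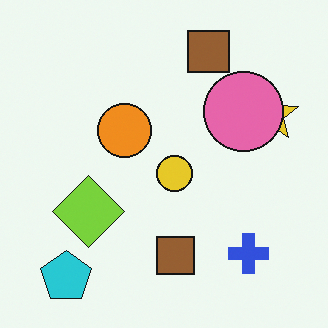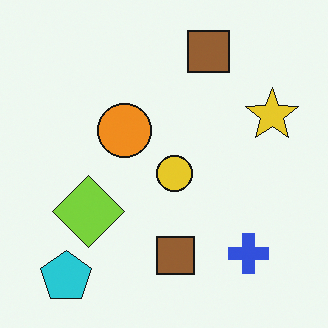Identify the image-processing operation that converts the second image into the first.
The first image is the second overlaid with an additional pink circle.

A pink circle appears in the first image that is absent from the second.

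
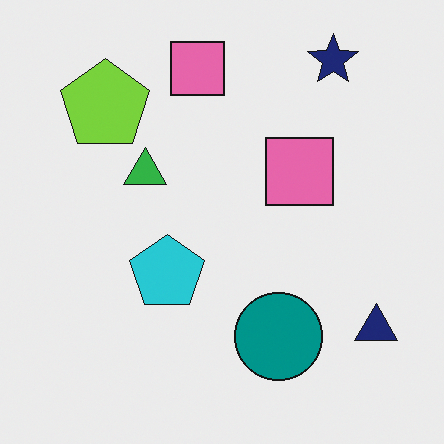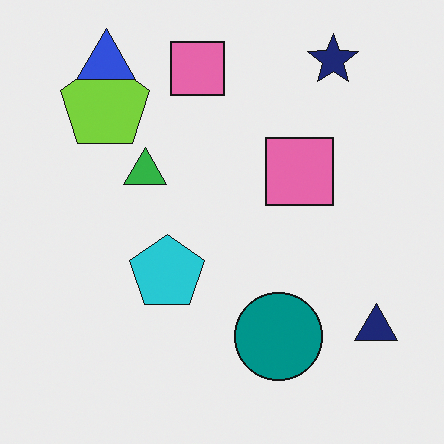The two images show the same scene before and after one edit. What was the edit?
The second image is the first overlaid with an additional blue triangle.

A blue triangle appears in the second image that is absent from the first.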